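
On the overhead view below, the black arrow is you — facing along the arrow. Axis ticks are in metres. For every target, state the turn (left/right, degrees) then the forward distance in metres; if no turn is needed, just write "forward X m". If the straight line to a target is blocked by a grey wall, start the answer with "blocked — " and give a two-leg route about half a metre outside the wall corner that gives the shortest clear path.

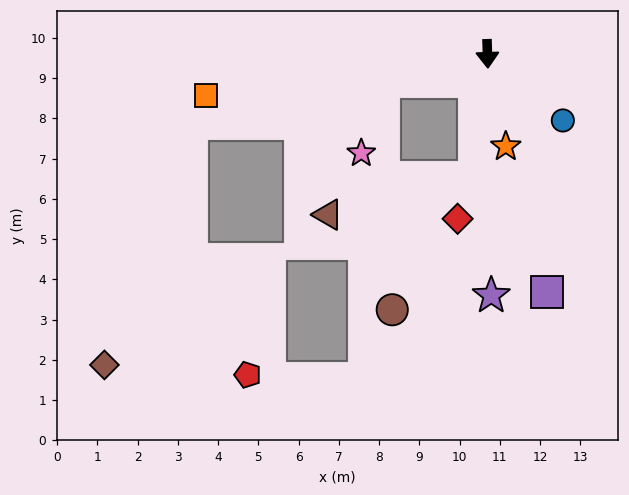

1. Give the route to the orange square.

turn right 83°, forward 7.1 m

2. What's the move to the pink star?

blocked — turn right 77°, forward 2.7 m, then turn left 58°, forward 1.9 m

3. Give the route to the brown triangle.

blocked — turn right 7°, forward 3.1 m, then turn right 71°, forward 3.8 m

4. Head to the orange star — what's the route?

turn left 9°, forward 2.3 m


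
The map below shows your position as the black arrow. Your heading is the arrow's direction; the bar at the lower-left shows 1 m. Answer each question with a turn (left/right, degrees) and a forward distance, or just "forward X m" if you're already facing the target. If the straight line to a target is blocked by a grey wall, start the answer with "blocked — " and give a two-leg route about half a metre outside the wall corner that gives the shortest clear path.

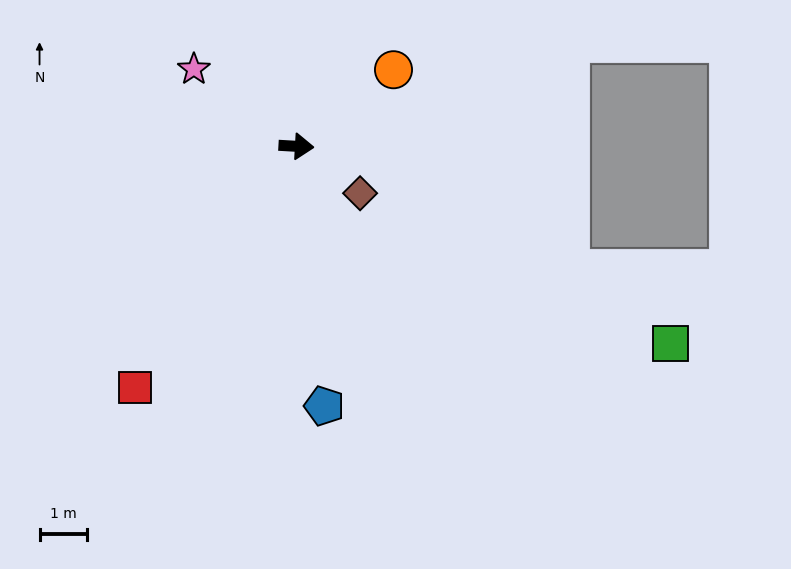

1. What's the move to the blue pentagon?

turn right 81°, forward 5.5 m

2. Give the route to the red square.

turn right 121°, forward 6.1 m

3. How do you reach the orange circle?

turn left 42°, forward 2.6 m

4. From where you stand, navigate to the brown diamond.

turn right 33°, forward 1.7 m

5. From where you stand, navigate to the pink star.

turn left 146°, forward 2.7 m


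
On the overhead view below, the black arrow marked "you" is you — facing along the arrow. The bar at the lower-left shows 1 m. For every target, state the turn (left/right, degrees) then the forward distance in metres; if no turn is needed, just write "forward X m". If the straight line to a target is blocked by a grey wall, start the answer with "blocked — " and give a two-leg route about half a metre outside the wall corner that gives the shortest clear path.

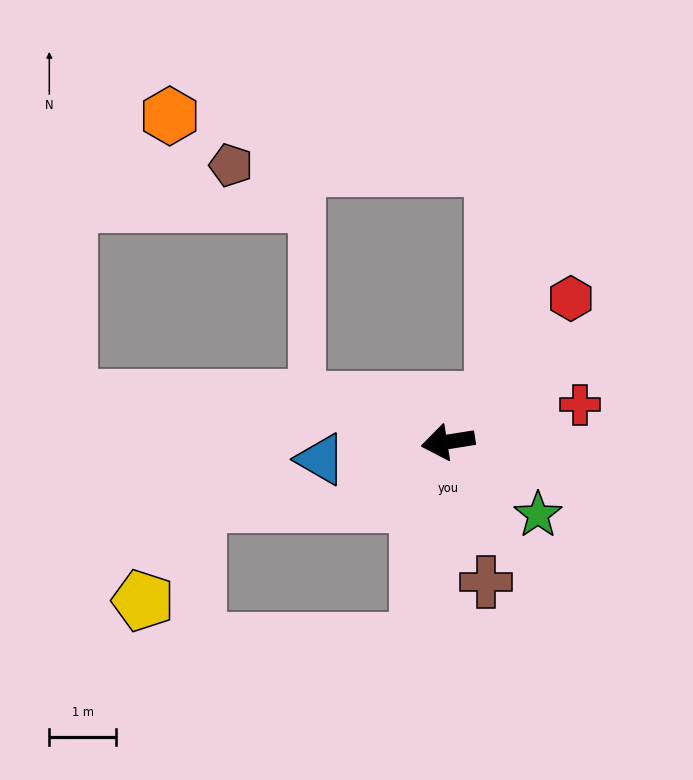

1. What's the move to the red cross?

turn right 173°, forward 2.1 m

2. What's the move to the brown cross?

turn left 96°, forward 2.2 m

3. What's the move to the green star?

turn left 132°, forward 1.7 m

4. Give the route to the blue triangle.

forward 1.9 m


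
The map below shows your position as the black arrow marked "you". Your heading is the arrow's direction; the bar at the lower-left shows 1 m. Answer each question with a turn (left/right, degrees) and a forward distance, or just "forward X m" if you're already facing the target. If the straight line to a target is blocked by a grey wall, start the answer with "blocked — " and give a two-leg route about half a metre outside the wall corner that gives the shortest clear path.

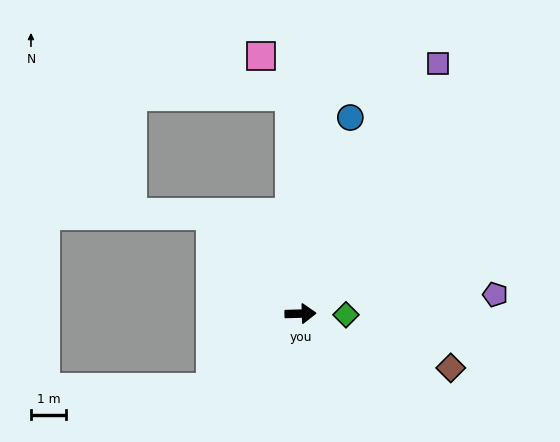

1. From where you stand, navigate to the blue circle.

turn left 74°, forward 5.7 m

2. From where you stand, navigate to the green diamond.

turn right 3°, forward 1.3 m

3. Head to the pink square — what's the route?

blocked — turn left 91°, forward 6.2 m, then turn left 33°, forward 1.4 m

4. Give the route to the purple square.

turn left 60°, forward 8.1 m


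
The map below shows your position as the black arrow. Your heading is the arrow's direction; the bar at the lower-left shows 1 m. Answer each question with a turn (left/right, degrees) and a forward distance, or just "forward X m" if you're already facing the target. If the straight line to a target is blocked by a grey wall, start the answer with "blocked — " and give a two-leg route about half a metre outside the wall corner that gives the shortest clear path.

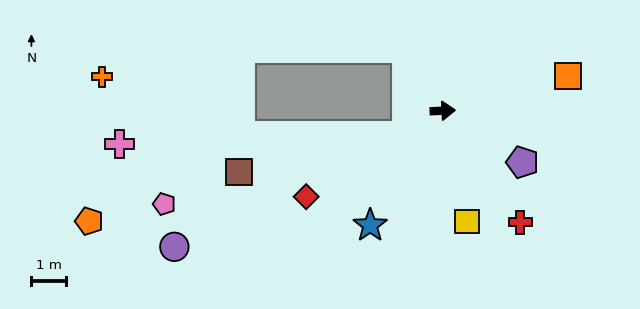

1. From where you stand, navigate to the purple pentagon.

turn right 35°, forward 2.8 m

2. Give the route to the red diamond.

turn right 150°, forward 4.7 m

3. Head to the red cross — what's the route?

turn right 58°, forward 3.9 m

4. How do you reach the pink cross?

blocked — turn right 149°, forward 1.3 m, then turn right 32°, forward 8.4 m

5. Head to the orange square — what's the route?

turn left 13°, forward 3.8 m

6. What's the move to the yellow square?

turn right 80°, forward 3.3 m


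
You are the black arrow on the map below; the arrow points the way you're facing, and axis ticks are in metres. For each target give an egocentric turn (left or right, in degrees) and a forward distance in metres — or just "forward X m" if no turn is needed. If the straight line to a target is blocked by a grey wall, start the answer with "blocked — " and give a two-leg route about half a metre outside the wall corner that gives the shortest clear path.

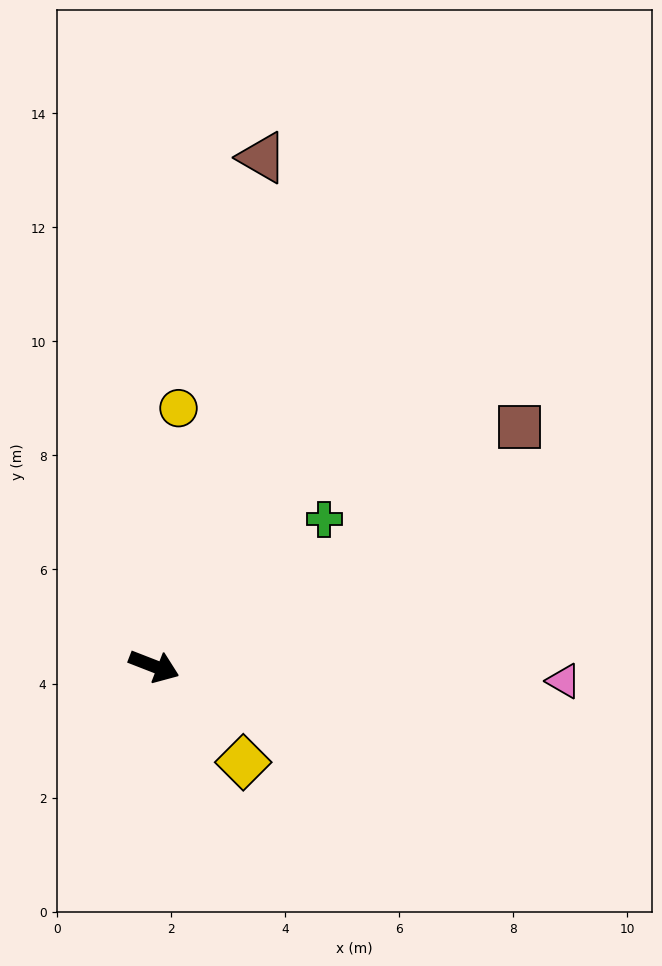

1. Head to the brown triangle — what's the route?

turn left 99°, forward 9.1 m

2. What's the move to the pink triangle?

turn left 19°, forward 7.2 m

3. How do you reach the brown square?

turn left 54°, forward 7.7 m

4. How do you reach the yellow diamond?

turn right 26°, forward 2.3 m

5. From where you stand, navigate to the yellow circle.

turn left 106°, forward 4.5 m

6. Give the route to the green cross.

turn left 62°, forward 3.9 m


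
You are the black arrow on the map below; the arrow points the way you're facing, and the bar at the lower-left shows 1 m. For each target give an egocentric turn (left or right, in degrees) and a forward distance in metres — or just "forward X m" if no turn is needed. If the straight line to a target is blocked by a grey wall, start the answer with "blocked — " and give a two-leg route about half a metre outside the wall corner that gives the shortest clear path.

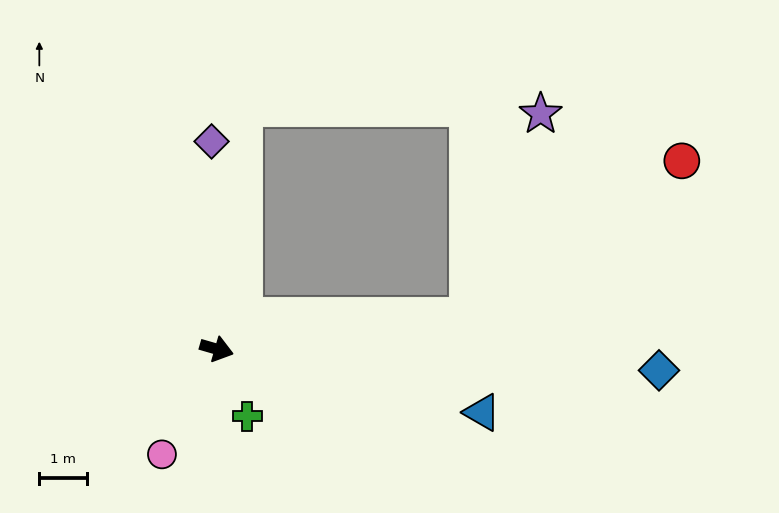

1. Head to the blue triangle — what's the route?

turn left 3°, forward 5.7 m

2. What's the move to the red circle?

blocked — turn left 23°, forward 5.3 m, then turn left 30°, forward 5.5 m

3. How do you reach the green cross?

turn right 49°, forward 1.6 m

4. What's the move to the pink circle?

turn right 101°, forward 2.5 m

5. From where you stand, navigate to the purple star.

blocked — turn left 23°, forward 5.3 m, then turn left 64°, forward 4.5 m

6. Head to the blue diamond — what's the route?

turn left 13°, forward 9.3 m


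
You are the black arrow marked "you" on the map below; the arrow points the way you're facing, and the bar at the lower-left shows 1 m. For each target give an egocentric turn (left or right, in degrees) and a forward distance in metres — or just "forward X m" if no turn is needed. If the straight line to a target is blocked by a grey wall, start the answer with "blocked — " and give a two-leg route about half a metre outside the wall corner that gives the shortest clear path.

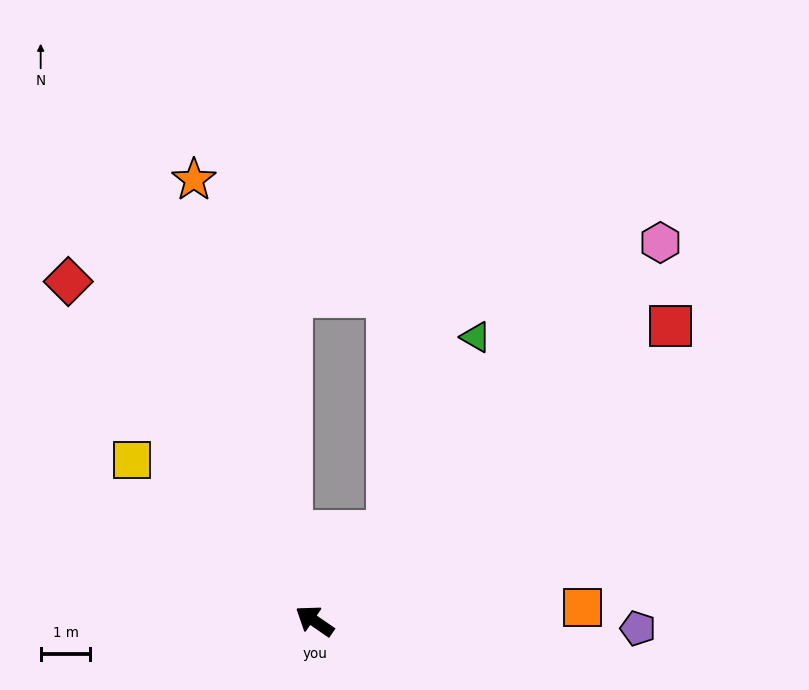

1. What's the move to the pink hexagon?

turn right 98°, forward 10.3 m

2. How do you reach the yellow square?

turn right 7°, forward 4.9 m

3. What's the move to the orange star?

turn right 40°, forward 9.2 m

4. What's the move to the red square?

turn right 106°, forward 9.3 m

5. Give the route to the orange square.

turn right 143°, forward 5.4 m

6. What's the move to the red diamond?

turn right 19°, forward 8.4 m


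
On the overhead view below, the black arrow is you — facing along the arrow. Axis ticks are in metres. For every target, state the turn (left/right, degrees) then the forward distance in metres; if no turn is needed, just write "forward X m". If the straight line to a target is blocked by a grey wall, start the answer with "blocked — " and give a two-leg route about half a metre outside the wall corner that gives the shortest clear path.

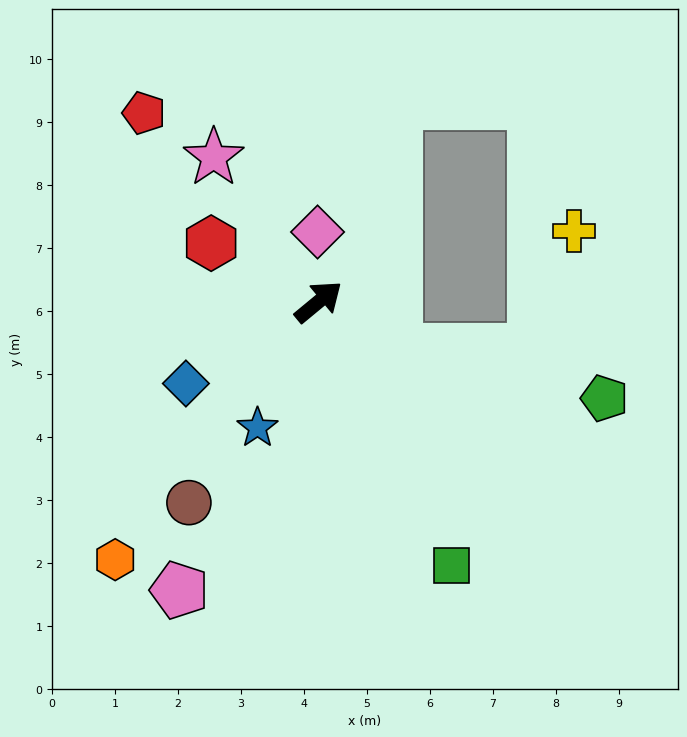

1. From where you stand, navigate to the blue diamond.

turn left 172°, forward 2.5 m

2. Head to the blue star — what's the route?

turn right 155°, forward 2.2 m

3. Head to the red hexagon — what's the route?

turn left 112°, forward 1.9 m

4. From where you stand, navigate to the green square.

turn right 103°, forward 4.7 m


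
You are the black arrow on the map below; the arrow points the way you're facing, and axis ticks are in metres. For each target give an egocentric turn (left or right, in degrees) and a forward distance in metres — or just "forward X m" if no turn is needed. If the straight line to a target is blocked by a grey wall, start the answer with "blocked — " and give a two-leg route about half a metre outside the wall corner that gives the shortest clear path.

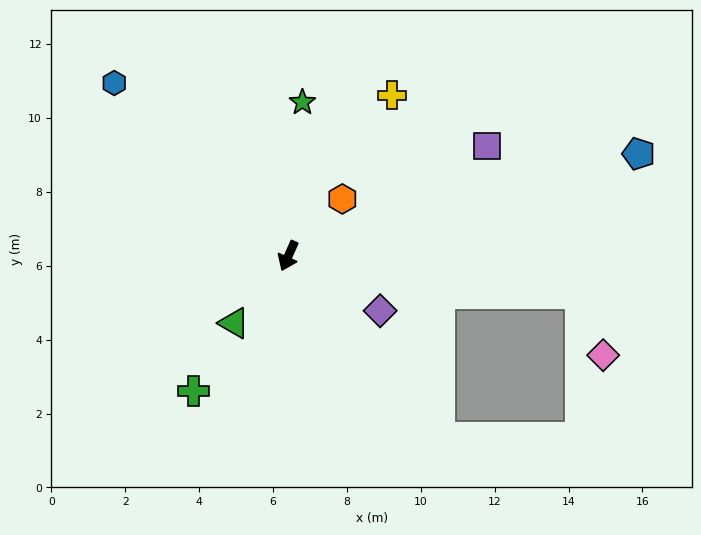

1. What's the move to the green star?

turn right 161°, forward 4.2 m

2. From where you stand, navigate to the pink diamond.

blocked — turn left 107°, forward 8.0 m, then turn right 63°, forward 1.8 m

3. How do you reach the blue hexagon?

turn right 111°, forward 6.6 m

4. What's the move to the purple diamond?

turn left 83°, forward 2.9 m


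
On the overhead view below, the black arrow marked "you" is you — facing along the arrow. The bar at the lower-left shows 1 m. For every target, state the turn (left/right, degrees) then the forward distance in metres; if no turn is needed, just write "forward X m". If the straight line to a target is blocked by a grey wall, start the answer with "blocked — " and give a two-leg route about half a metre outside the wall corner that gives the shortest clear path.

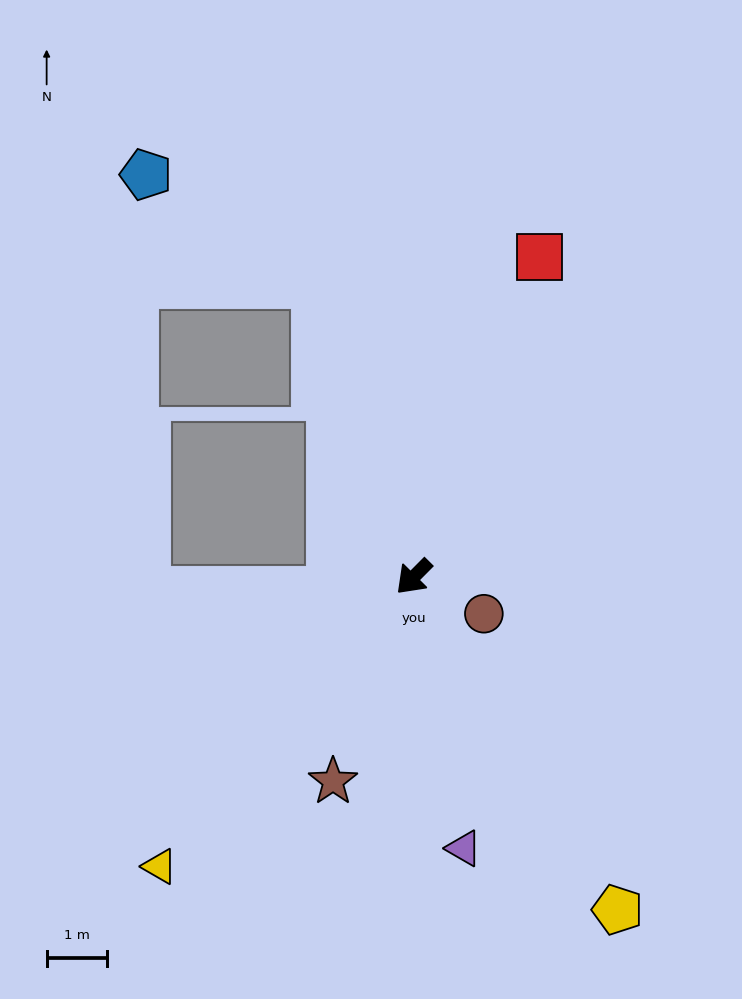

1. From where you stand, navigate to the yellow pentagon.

turn left 76°, forward 6.5 m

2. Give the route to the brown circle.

turn left 107°, forward 1.3 m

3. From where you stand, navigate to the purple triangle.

turn left 55°, forward 4.6 m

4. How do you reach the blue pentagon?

blocked — turn right 117°, forward 5.2 m, then turn left 39°, forward 3.4 m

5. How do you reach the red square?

turn right 157°, forward 5.7 m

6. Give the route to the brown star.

turn left 23°, forward 3.7 m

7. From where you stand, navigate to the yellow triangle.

turn left 4°, forward 6.4 m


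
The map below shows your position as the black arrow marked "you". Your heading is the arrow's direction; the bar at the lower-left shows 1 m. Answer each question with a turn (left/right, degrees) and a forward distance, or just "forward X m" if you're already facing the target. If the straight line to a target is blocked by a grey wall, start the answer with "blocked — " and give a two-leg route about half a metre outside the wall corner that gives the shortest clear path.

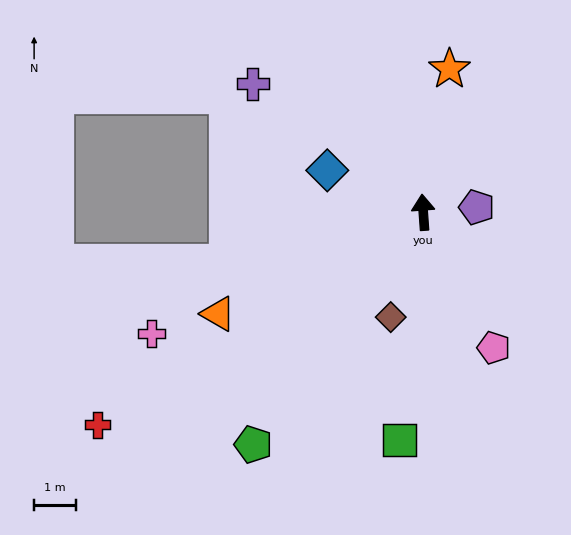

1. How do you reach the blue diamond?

turn left 62°, forward 2.5 m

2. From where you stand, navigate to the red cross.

turn left 119°, forward 9.3 m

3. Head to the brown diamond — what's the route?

turn left 159°, forward 2.6 m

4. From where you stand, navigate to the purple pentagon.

turn right 89°, forward 1.3 m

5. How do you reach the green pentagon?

turn left 140°, forward 6.9 m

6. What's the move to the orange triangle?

turn left 112°, forward 5.5 m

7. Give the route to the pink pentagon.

turn right 157°, forward 3.6 m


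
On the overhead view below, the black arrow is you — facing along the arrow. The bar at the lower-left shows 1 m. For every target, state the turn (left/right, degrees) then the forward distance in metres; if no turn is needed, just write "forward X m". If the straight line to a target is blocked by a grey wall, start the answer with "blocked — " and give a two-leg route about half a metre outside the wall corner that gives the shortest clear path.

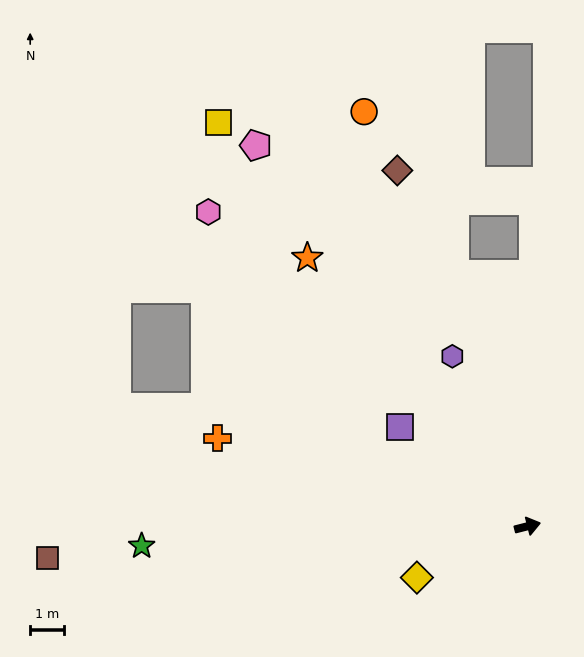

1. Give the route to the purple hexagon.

turn left 100°, forward 5.6 m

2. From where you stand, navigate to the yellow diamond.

turn right 169°, forward 3.6 m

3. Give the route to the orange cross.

turn left 150°, forward 9.6 m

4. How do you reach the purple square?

turn left 128°, forward 4.8 m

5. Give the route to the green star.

turn left 169°, forward 11.6 m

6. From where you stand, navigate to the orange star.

turn left 115°, forward 10.4 m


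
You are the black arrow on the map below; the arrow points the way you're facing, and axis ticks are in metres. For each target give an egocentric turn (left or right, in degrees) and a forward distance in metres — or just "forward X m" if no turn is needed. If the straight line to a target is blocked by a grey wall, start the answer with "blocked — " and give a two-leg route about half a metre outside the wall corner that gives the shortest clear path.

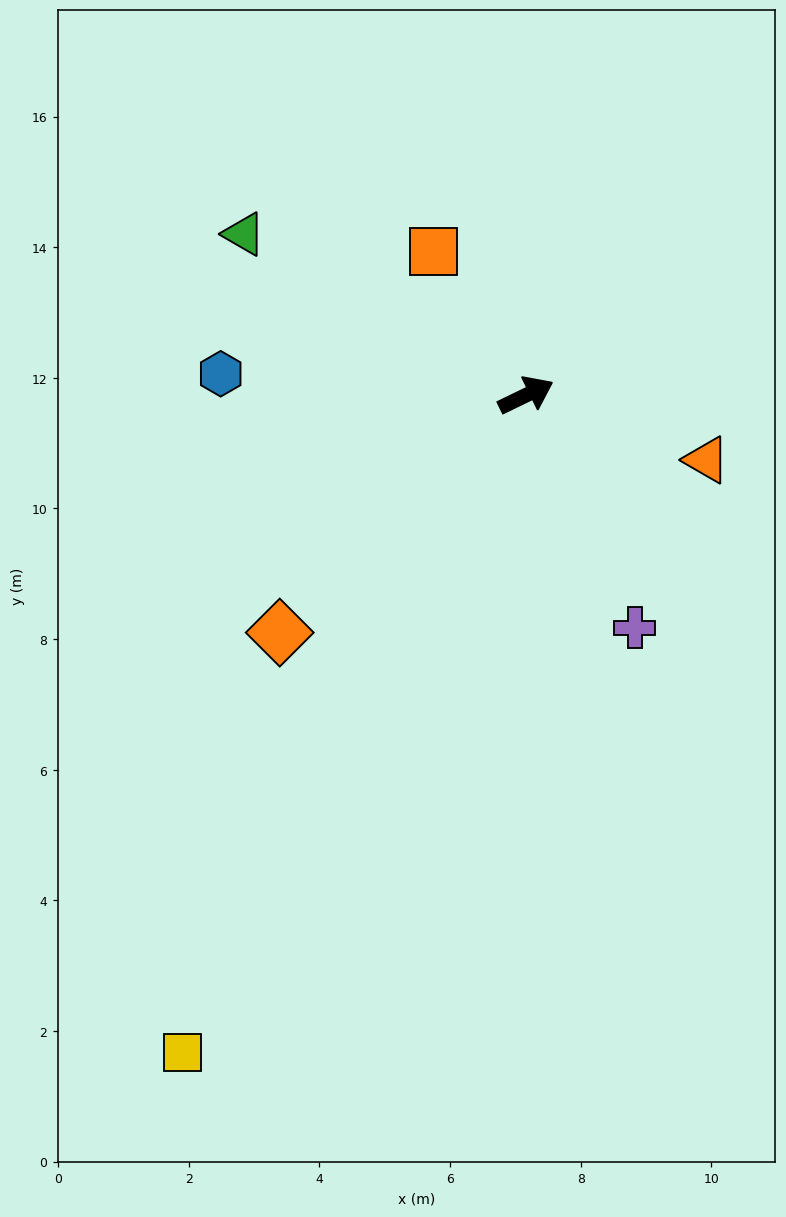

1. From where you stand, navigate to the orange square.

turn left 97°, forward 2.6 m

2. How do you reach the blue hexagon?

turn left 150°, forward 4.7 m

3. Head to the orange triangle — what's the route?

turn right 46°, forward 2.9 m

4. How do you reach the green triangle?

turn left 124°, forward 5.0 m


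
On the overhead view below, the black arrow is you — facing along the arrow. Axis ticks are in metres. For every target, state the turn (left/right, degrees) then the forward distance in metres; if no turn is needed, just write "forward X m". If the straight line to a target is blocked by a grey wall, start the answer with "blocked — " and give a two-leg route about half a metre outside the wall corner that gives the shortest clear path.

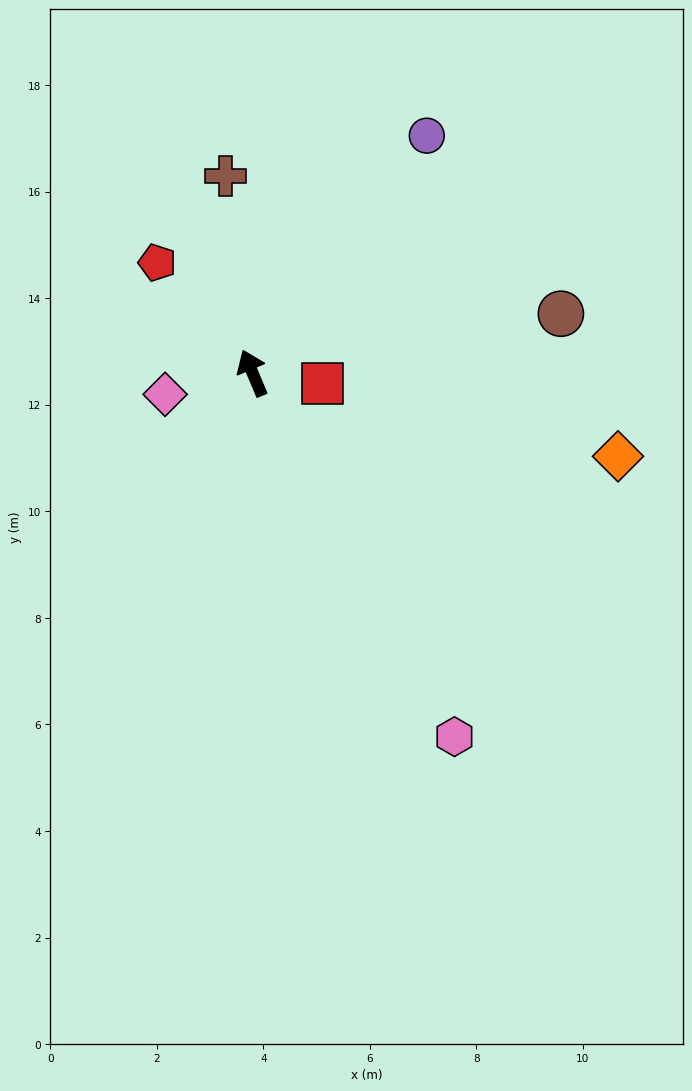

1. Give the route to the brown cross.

turn right 15°, forward 3.7 m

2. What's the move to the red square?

turn right 121°, forward 1.3 m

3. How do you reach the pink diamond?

turn left 81°, forward 1.7 m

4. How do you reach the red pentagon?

turn left 18°, forward 2.7 m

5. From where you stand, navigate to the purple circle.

turn right 59°, forward 5.5 m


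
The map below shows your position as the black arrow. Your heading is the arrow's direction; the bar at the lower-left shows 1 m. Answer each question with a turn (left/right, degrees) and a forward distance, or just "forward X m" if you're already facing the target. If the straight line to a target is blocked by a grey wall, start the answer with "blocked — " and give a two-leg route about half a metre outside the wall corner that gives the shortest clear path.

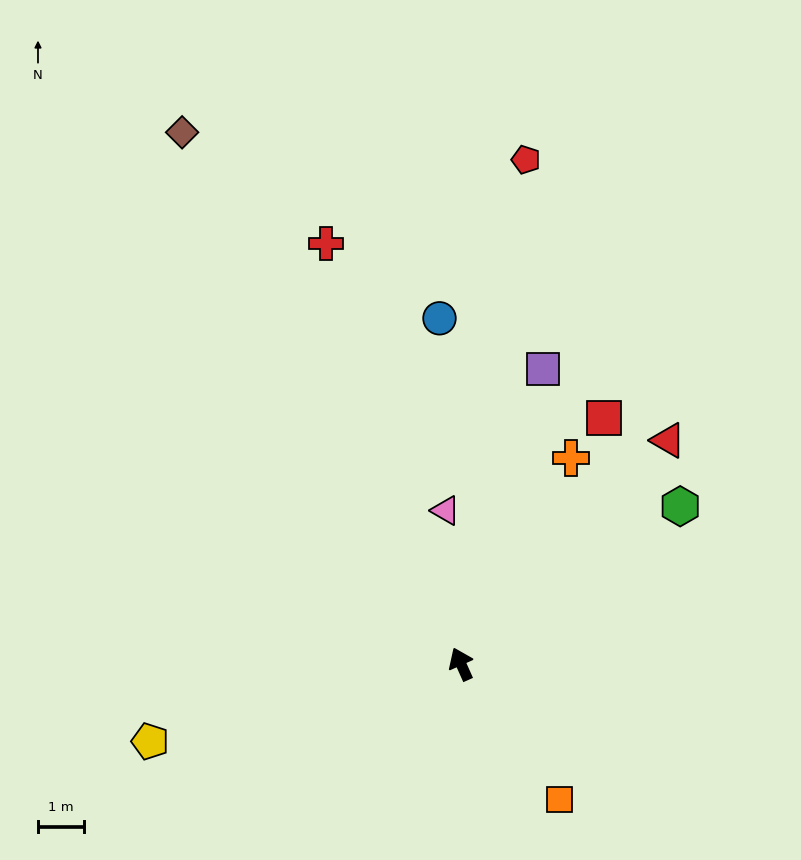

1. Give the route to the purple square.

turn right 40°, forward 6.7 m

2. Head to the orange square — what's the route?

turn right 168°, forward 3.7 m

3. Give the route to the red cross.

turn right 6°, forward 9.7 m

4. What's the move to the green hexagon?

turn right 78°, forward 5.9 m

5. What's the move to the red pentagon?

turn right 31°, forward 11.1 m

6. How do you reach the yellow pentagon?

turn left 80°, forward 7.0 m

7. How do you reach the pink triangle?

turn right 18°, forward 3.4 m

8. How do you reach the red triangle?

turn right 67°, forward 6.7 m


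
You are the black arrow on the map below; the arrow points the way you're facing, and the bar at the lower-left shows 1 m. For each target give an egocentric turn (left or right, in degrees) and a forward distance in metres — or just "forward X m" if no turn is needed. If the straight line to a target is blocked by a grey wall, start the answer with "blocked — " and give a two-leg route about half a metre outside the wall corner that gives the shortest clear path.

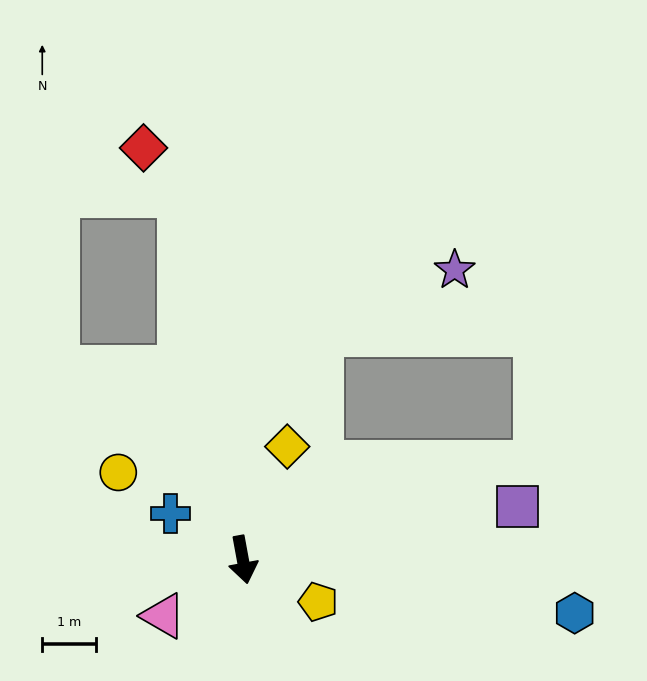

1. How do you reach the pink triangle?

turn right 65°, forward 1.8 m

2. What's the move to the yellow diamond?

turn left 148°, forward 2.3 m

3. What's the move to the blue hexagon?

turn left 70°, forward 6.3 m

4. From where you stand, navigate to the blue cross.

turn right 133°, forward 1.6 m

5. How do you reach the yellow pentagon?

turn left 50°, forward 1.6 m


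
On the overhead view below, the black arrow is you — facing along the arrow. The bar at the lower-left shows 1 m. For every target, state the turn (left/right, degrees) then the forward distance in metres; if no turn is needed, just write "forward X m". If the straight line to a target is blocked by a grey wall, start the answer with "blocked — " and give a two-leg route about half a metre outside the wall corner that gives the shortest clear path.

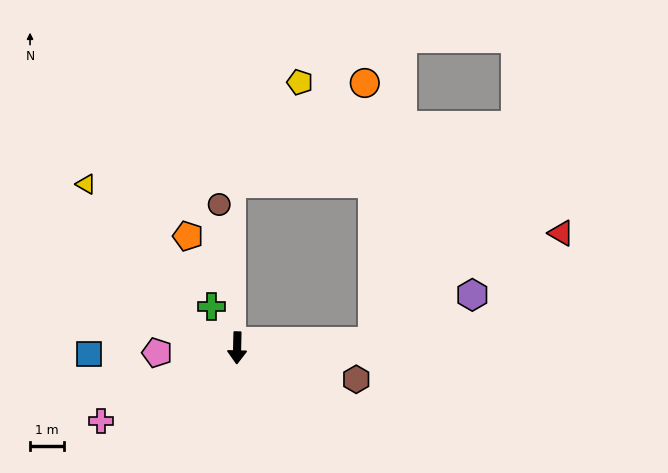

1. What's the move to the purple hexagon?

blocked — turn left 94°, forward 4.0 m, then turn left 22°, forward 3.3 m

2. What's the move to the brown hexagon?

turn left 77°, forward 3.7 m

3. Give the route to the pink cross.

turn right 60°, forward 4.6 m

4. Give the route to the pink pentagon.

turn right 85°, forward 2.4 m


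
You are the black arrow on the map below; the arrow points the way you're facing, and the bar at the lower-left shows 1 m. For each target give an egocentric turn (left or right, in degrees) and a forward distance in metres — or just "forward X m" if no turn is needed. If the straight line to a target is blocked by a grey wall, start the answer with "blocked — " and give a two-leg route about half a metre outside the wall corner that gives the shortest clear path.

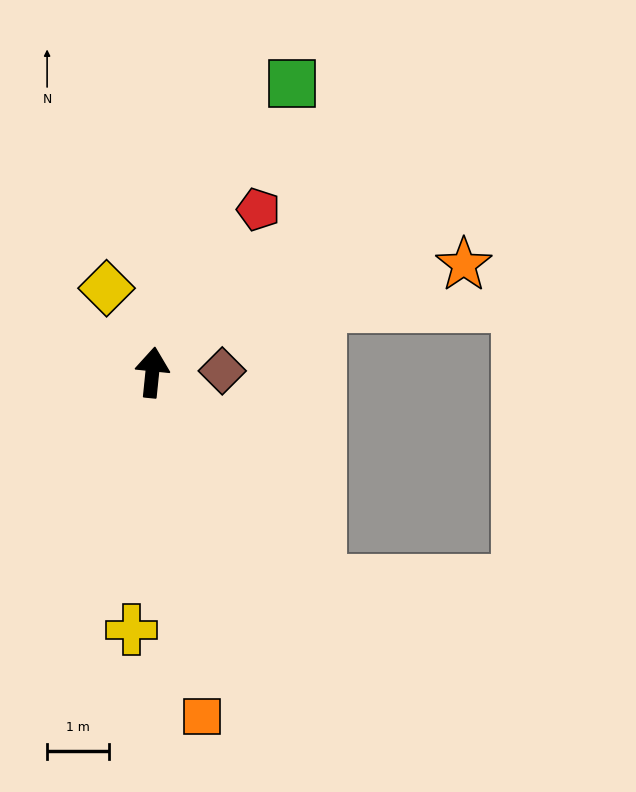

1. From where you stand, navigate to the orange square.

turn right 166°, forward 5.6 m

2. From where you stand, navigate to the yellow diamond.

turn left 34°, forward 1.5 m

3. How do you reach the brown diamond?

turn right 83°, forward 1.1 m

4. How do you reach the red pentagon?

turn right 27°, forward 3.1 m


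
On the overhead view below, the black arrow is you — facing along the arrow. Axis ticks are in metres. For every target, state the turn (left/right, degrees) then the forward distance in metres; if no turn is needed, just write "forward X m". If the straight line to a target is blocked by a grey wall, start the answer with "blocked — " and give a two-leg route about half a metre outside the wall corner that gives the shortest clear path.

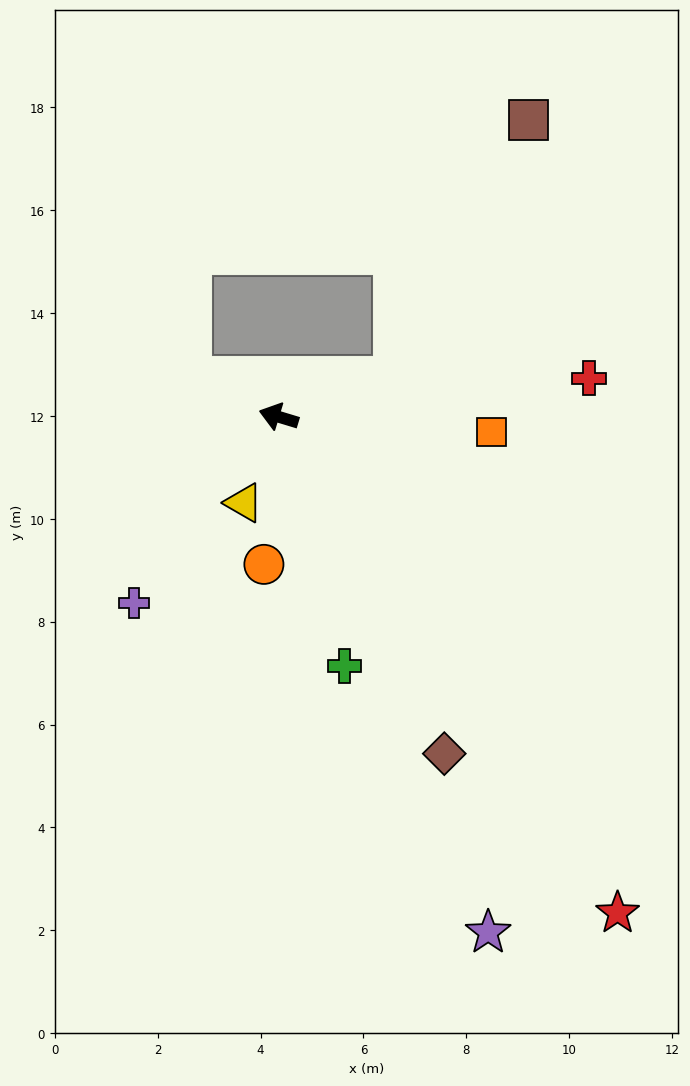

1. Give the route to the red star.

turn left 141°, forward 11.7 m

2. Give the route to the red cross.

turn right 156°, forward 6.1 m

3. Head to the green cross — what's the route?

turn left 122°, forward 5.0 m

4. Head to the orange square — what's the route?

turn right 167°, forward 4.1 m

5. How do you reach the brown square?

blocked — turn right 145°, forward 2.4 m, then turn left 45°, forward 5.6 m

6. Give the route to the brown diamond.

turn left 133°, forward 7.3 m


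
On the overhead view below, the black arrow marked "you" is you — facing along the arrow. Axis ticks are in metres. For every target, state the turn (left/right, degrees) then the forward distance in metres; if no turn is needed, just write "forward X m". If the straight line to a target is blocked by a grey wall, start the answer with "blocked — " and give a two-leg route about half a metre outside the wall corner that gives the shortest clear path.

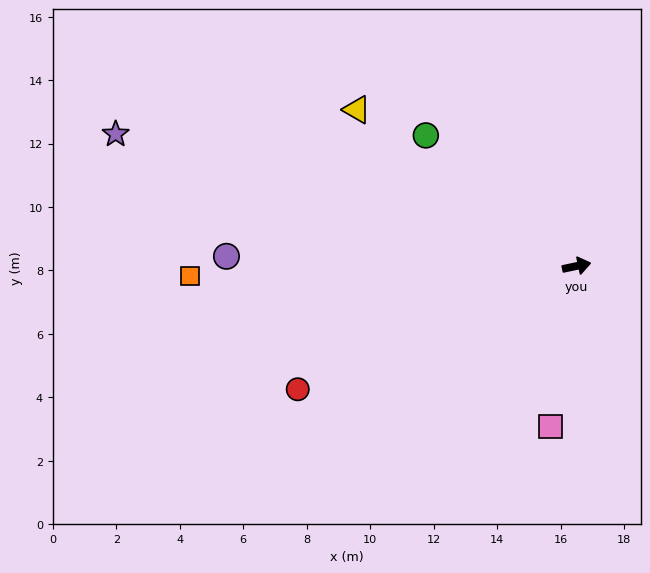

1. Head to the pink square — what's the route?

turn right 111°, forward 5.1 m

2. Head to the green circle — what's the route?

turn left 127°, forward 6.3 m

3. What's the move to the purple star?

turn left 152°, forward 15.1 m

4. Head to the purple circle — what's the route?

turn left 167°, forward 11.0 m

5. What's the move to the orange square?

turn left 170°, forward 12.2 m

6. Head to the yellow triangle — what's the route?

turn left 133°, forward 8.5 m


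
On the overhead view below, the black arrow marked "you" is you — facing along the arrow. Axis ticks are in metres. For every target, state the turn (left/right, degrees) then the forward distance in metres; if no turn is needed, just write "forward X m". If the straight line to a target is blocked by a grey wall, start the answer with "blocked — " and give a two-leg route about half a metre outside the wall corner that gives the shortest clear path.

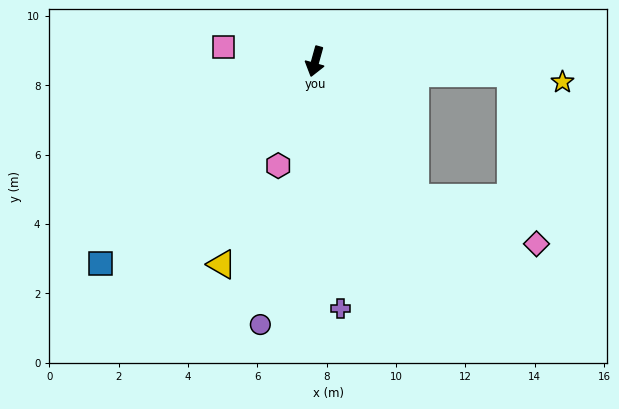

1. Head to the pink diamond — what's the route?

blocked — turn left 51°, forward 4.9 m, then turn left 34°, forward 3.8 m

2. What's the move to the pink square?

turn right 83°, forward 2.7 m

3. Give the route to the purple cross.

turn left 21°, forward 7.2 m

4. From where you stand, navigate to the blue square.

turn right 31°, forward 8.5 m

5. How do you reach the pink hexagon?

turn right 4°, forward 3.2 m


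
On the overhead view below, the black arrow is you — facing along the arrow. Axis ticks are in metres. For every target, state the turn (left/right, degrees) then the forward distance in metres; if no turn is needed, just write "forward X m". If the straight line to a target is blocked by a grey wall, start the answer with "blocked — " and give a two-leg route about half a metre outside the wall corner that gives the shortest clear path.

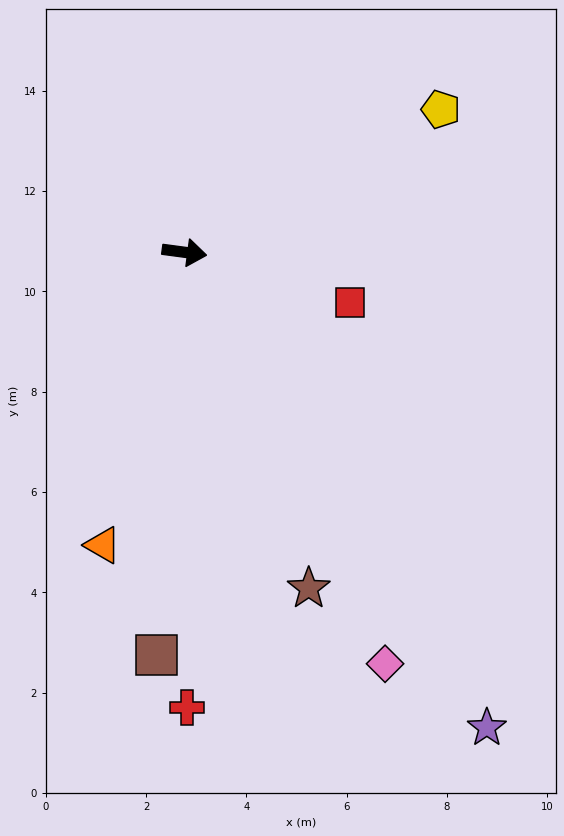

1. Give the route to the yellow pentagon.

turn left 37°, forward 5.9 m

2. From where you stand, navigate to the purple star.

turn right 50°, forward 11.2 m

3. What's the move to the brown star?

turn right 62°, forward 7.1 m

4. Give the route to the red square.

turn right 9°, forward 3.4 m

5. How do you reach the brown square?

turn right 86°, forward 8.0 m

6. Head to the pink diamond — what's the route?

turn right 56°, forward 9.1 m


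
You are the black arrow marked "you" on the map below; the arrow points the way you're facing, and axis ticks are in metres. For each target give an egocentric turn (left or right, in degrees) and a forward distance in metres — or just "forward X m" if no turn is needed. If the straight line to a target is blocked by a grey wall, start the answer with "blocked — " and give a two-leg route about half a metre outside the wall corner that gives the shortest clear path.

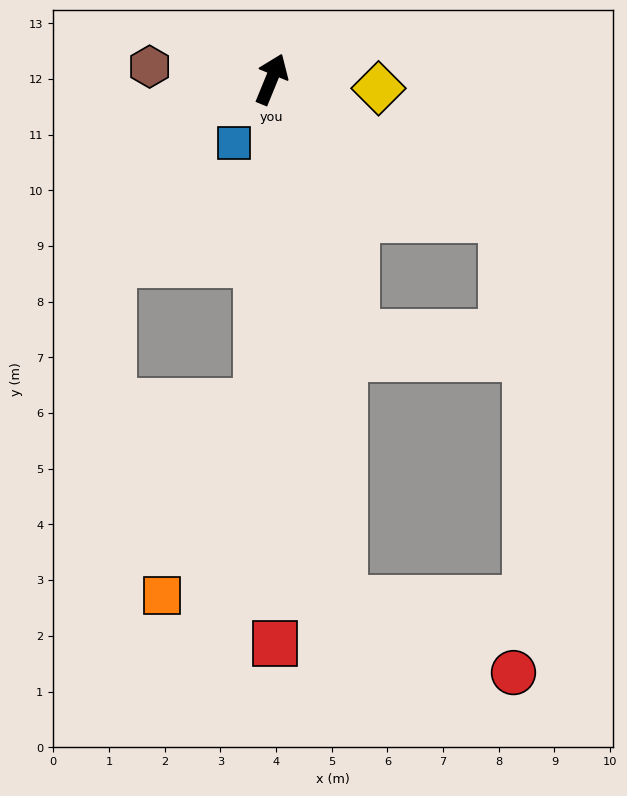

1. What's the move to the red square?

turn right 157°, forward 10.1 m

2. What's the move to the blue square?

turn left 172°, forward 1.3 m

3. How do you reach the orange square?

blocked — turn right 160°, forward 5.8 m, then turn right 24°, forward 3.9 m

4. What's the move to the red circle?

blocked — turn right 150°, forward 9.4 m, then turn left 59°, forward 3.3 m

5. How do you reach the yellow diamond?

turn right 73°, forward 1.9 m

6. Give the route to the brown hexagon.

turn left 106°, forward 2.2 m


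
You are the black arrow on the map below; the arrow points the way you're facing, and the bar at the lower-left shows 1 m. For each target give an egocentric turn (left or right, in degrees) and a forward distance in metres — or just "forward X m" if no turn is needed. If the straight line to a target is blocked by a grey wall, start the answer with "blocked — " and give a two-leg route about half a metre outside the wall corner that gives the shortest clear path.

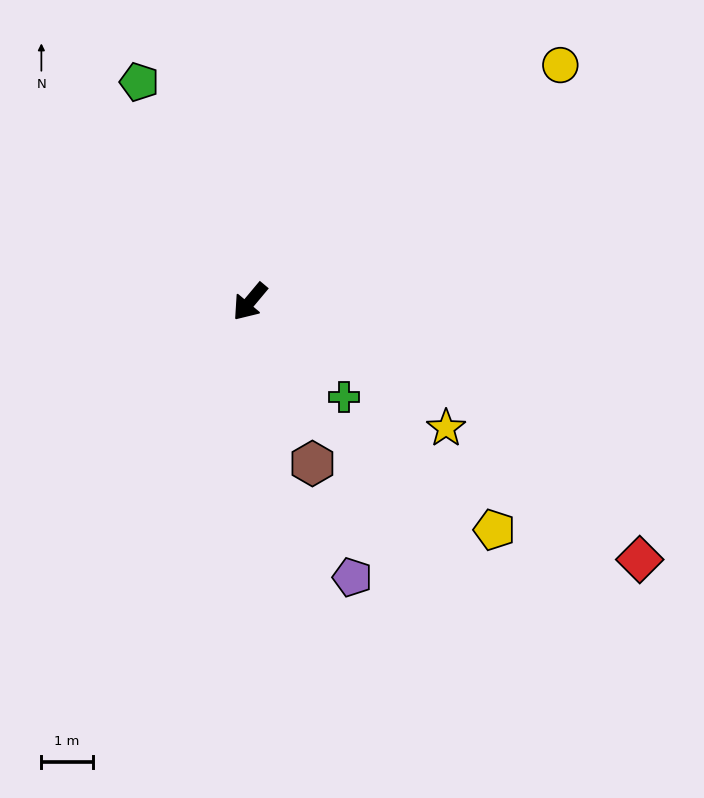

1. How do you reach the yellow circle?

turn left 167°, forward 7.6 m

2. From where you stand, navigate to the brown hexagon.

turn left 61°, forward 3.4 m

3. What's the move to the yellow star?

turn left 97°, forward 4.5 m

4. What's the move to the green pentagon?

turn right 113°, forward 4.8 m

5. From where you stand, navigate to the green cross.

turn left 85°, forward 2.6 m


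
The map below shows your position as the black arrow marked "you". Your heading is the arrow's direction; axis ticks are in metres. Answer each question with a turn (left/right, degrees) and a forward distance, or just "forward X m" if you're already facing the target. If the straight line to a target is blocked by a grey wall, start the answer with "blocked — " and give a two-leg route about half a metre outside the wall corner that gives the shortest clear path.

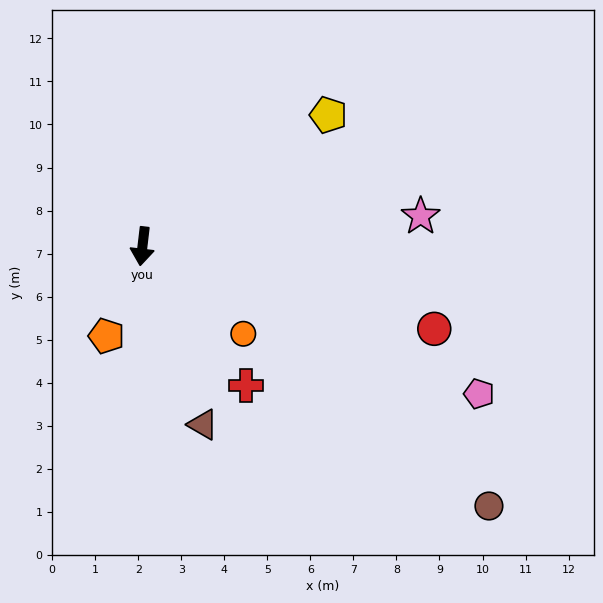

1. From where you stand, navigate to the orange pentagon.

turn right 15°, forward 2.2 m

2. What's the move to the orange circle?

turn left 56°, forward 3.1 m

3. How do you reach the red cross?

turn left 43°, forward 4.0 m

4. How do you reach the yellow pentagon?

turn left 132°, forward 5.3 m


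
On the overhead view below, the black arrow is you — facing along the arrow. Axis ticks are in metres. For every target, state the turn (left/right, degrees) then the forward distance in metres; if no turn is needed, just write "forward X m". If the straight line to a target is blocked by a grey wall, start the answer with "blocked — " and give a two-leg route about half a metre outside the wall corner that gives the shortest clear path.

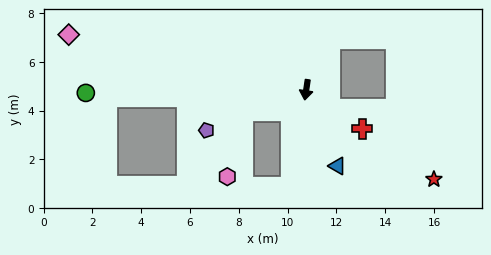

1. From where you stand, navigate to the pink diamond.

turn right 95°, forward 10.0 m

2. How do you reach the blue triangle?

turn left 31°, forward 3.4 m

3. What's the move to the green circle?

turn right 81°, forward 9.0 m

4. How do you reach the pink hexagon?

blocked — turn right 63°, forward 2.7 m, then turn left 58°, forward 2.8 m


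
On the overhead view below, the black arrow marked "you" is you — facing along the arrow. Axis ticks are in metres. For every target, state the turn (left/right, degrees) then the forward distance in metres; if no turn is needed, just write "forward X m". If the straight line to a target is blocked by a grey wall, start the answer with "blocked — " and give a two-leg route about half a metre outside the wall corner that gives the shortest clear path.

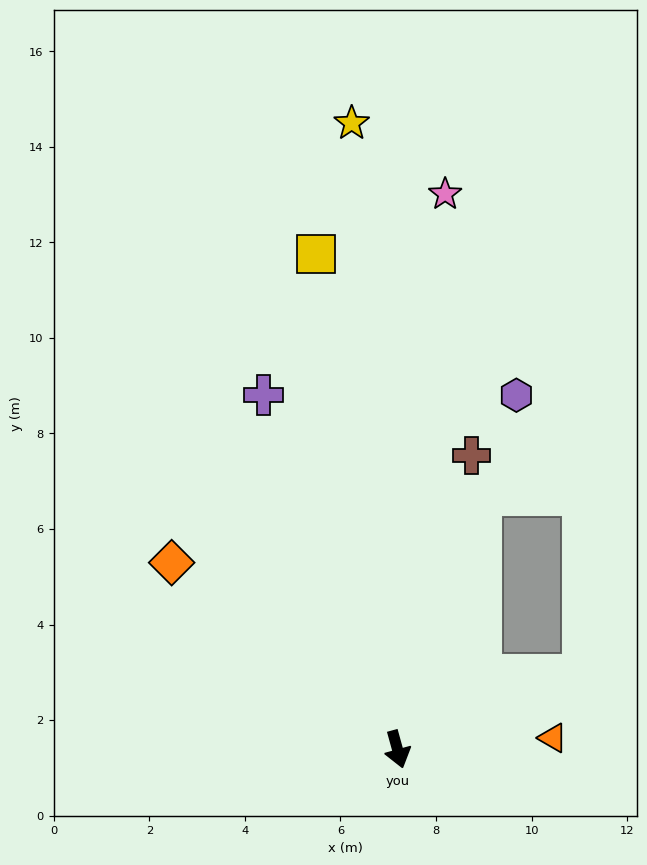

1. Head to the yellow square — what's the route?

turn left 174°, forward 10.5 m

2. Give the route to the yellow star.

turn left 169°, forward 13.1 m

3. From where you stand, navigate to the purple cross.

turn right 175°, forward 7.9 m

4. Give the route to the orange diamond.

turn right 145°, forward 6.1 m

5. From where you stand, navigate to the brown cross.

turn left 150°, forward 6.3 m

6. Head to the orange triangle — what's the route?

turn left 79°, forward 3.3 m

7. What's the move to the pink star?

turn left 160°, forward 11.7 m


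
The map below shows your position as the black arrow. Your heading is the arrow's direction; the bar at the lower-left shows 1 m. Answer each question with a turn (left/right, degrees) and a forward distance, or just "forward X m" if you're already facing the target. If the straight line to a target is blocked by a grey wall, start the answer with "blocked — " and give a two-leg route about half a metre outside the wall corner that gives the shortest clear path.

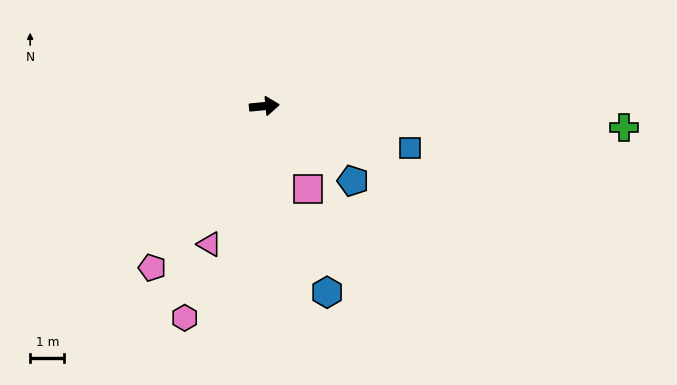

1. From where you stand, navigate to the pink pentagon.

turn right 130°, forward 5.8 m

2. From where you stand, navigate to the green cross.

turn right 9°, forward 10.6 m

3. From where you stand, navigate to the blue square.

turn right 21°, forward 4.4 m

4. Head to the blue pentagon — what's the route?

turn right 45°, forward 3.4 m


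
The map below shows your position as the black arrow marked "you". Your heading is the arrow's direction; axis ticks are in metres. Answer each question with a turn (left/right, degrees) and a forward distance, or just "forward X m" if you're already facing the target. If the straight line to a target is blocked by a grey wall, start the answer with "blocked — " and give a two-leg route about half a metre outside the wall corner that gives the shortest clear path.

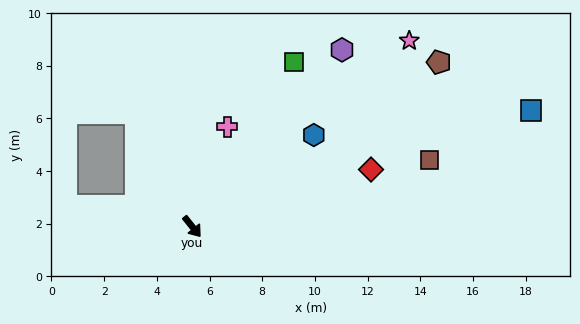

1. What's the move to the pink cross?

turn left 122°, forward 4.0 m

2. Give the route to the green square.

turn left 110°, forward 7.4 m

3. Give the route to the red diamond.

turn left 69°, forward 7.1 m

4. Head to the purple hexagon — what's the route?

turn left 101°, forward 8.8 m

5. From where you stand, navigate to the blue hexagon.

turn left 88°, forward 5.8 m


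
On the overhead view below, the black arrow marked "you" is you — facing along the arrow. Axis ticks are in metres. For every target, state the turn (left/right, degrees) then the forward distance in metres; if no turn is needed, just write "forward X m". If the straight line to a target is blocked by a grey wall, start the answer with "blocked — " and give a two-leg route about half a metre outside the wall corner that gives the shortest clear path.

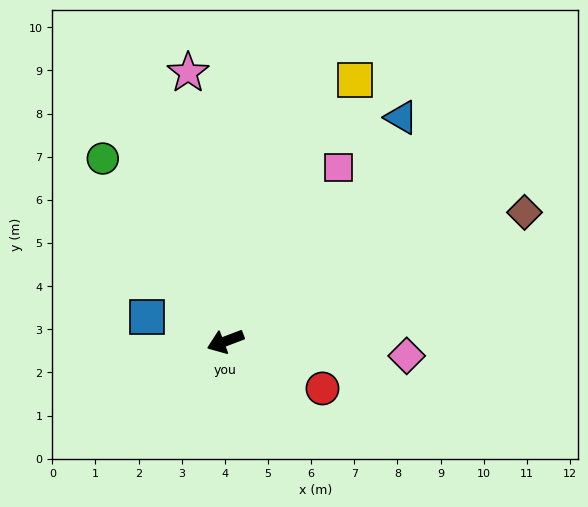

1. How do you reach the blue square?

turn right 38°, forward 1.9 m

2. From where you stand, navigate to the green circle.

turn right 77°, forward 5.1 m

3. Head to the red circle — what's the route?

turn left 133°, forward 2.5 m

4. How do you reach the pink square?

turn right 144°, forward 4.8 m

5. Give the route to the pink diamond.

turn left 155°, forward 4.2 m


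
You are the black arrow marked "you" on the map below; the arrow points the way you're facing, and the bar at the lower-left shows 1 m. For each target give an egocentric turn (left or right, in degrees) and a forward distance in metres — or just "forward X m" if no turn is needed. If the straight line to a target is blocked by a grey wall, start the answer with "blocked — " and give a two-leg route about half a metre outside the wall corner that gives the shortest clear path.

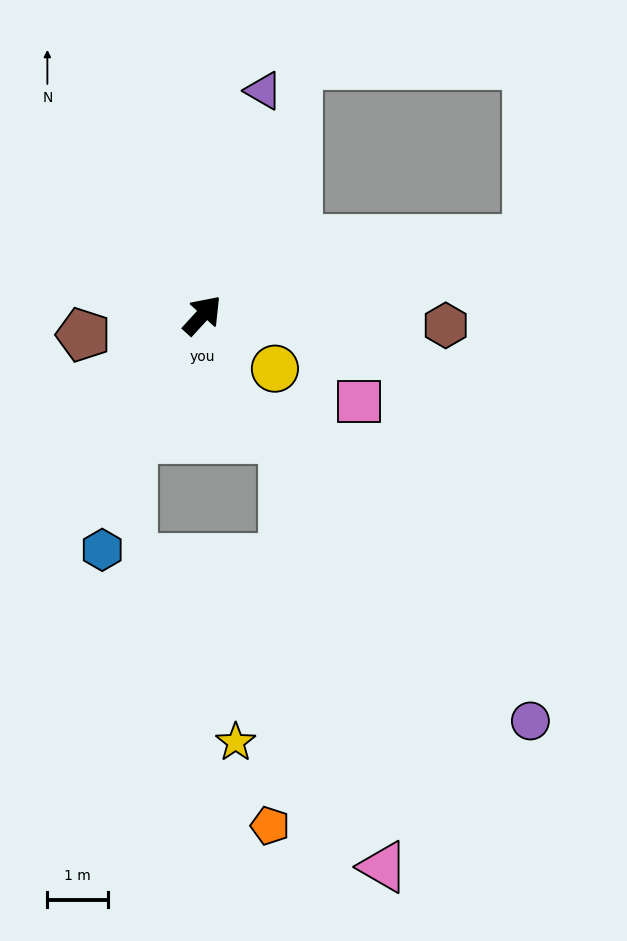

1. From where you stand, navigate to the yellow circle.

turn right 84°, forward 1.5 m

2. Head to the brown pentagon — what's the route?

turn left 142°, forward 2.0 m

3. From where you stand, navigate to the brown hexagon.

turn right 50°, forward 4.0 m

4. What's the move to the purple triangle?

turn left 27°, forward 3.8 m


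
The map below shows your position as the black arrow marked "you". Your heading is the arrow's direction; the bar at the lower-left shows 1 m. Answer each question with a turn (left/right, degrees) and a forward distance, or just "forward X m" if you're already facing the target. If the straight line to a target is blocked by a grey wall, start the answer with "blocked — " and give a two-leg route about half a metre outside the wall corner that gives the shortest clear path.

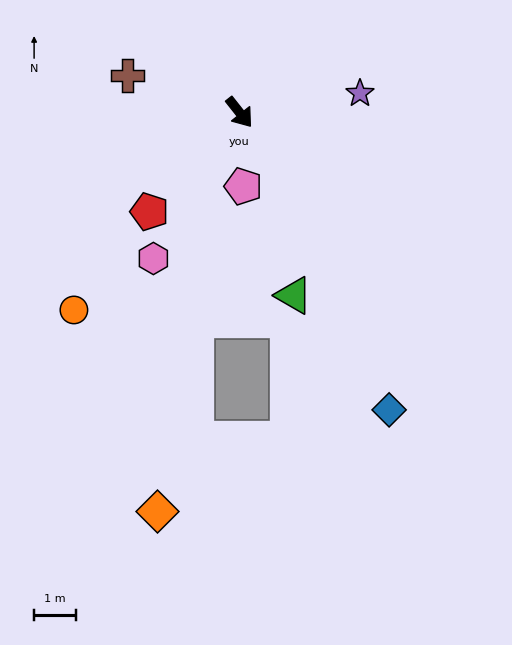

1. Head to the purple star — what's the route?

turn left 61°, forward 2.9 m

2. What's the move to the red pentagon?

turn right 81°, forward 3.2 m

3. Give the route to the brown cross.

turn right 147°, forward 2.8 m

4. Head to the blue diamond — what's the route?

turn right 12°, forward 7.9 m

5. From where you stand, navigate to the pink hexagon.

turn right 69°, forward 4.0 m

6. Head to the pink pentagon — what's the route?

turn right 35°, forward 1.8 m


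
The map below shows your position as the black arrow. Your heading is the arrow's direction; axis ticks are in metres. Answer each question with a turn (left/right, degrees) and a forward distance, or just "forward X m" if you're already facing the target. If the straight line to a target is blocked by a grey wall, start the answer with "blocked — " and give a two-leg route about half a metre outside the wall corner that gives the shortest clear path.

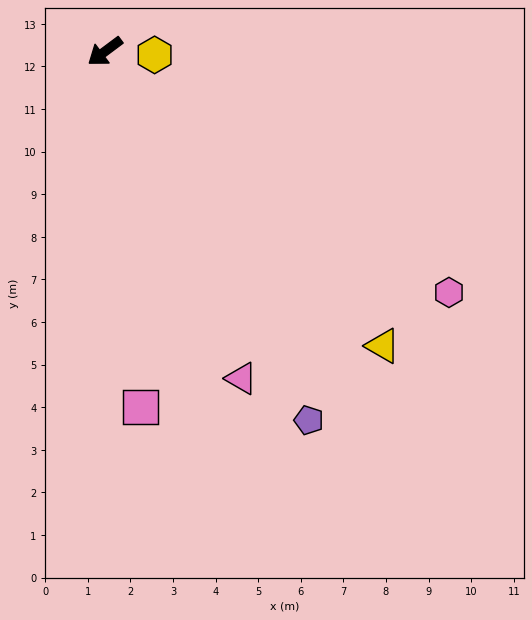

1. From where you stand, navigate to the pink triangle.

turn left 76°, forward 8.3 m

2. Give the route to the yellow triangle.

turn left 97°, forward 9.5 m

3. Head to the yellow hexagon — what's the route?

turn left 139°, forward 1.2 m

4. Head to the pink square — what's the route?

turn left 59°, forward 8.4 m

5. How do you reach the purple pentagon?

turn left 82°, forward 9.9 m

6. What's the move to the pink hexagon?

turn left 108°, forward 9.9 m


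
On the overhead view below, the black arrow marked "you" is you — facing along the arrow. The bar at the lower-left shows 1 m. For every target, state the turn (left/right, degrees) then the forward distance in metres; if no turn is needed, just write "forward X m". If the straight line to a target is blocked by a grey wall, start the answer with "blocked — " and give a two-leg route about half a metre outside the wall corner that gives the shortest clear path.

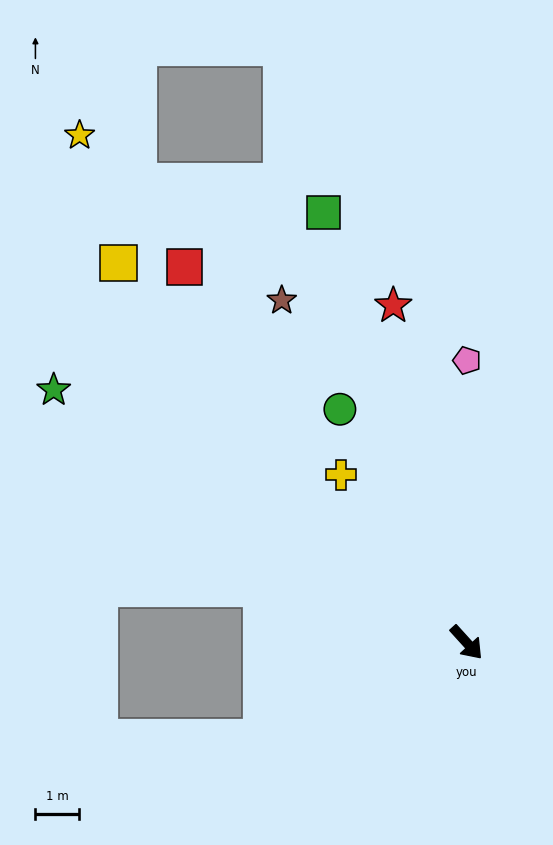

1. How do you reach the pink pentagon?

turn left 138°, forward 6.5 m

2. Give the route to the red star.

turn left 150°, forward 7.9 m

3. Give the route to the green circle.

turn left 166°, forward 6.1 m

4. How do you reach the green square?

turn left 156°, forward 10.4 m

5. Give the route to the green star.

turn right 164°, forward 11.2 m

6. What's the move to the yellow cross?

turn left 175°, forward 4.8 m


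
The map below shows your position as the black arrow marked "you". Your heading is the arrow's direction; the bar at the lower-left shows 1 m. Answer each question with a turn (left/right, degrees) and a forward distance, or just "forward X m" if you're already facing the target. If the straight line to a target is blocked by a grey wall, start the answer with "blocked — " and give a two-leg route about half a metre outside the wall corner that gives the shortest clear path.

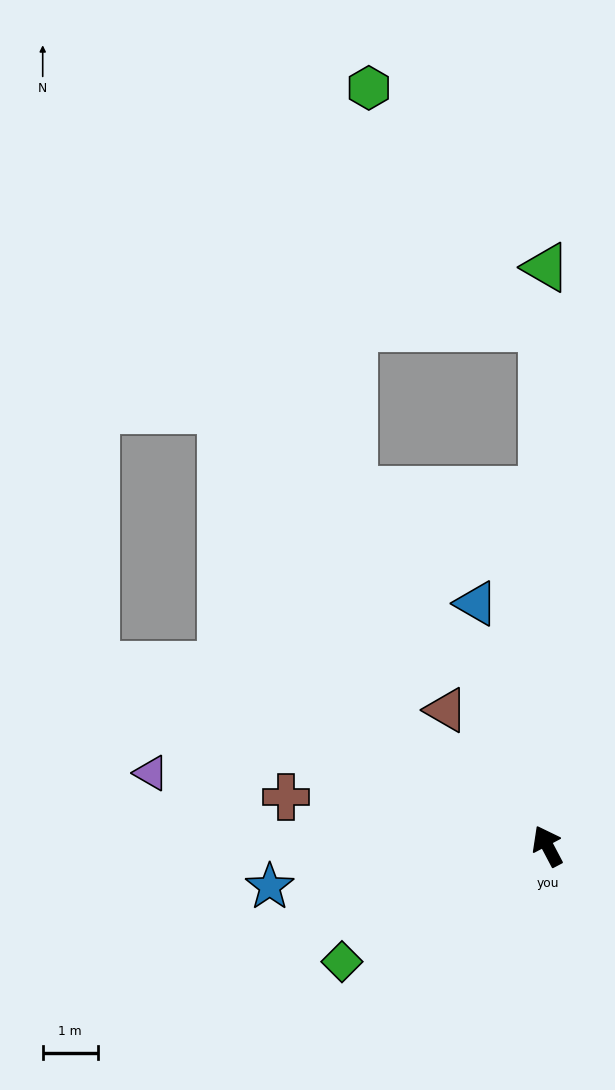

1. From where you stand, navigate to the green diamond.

turn left 92°, forward 4.3 m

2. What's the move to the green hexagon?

blocked — turn right 27°, forward 9.4 m, then turn left 35°, forward 5.4 m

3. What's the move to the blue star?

turn left 71°, forward 5.1 m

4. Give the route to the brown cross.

turn left 52°, forward 4.8 m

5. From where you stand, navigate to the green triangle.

turn right 28°, forward 10.5 m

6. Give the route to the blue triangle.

turn right 11°, forward 4.6 m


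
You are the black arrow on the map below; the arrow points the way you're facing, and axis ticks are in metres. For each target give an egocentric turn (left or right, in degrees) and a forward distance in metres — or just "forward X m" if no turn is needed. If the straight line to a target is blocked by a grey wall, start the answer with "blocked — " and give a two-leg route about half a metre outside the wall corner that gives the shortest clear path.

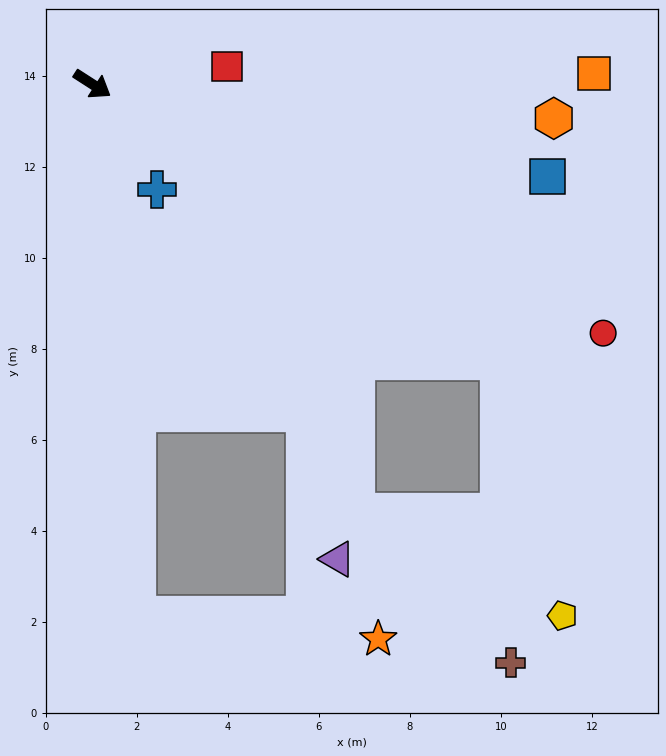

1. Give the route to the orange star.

blocked — turn right 53°, forward 11.7 m, then turn left 80°, forward 5.3 m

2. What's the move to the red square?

turn left 40°, forward 3.0 m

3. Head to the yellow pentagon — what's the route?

blocked — forward 10.8 m, then turn right 43°, forward 5.8 m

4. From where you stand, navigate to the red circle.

turn left 7°, forward 12.5 m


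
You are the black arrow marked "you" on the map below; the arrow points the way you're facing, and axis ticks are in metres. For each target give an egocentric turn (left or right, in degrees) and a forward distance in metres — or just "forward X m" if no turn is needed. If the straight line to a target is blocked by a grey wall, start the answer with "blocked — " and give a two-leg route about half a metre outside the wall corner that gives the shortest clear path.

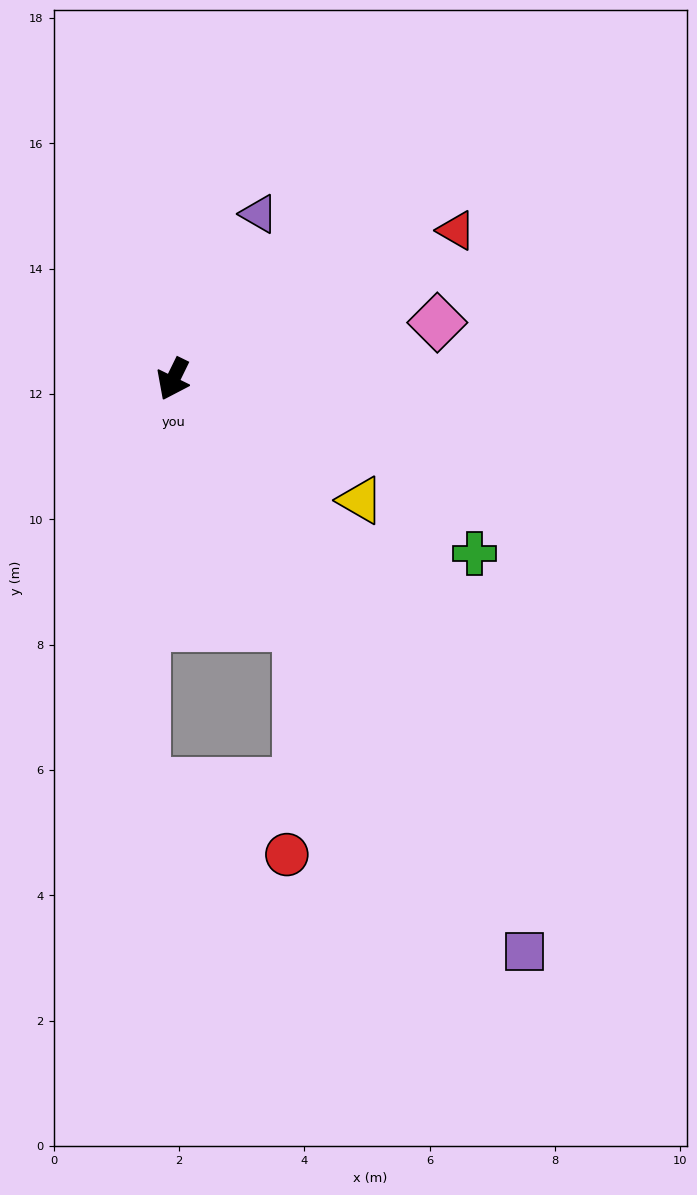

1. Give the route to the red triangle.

turn left 144°, forward 5.1 m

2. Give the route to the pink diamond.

turn left 128°, forward 4.3 m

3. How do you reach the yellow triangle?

turn left 83°, forward 3.6 m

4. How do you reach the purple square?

turn left 58°, forward 10.7 m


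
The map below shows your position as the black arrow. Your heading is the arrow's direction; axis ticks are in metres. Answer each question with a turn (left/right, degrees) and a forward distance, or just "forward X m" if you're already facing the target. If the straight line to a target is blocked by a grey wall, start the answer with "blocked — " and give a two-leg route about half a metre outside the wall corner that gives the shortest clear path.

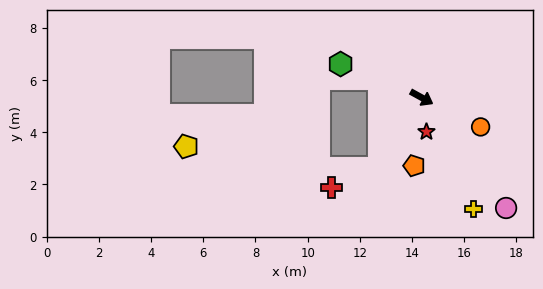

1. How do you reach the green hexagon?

turn right 174°, forward 3.4 m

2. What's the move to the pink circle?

turn right 24°, forward 5.3 m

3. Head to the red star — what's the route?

turn right 53°, forward 1.3 m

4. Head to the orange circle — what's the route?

turn left 2°, forward 2.5 m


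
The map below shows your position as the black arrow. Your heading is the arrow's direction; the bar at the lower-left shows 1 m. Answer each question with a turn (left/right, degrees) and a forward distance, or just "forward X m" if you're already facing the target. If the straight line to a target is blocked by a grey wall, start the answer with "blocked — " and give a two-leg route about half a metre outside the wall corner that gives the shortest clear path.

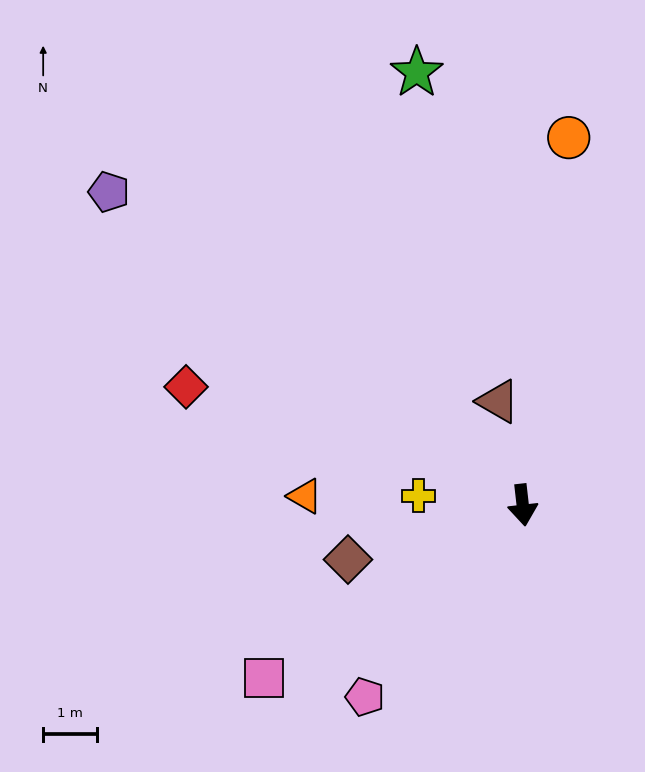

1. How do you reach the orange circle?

turn left 166°, forward 6.8 m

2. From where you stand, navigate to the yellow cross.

turn right 102°, forward 1.9 m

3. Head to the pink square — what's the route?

turn right 63°, forward 5.7 m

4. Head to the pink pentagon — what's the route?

turn right 46°, forward 4.6 m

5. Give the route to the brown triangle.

turn right 173°, forward 2.0 m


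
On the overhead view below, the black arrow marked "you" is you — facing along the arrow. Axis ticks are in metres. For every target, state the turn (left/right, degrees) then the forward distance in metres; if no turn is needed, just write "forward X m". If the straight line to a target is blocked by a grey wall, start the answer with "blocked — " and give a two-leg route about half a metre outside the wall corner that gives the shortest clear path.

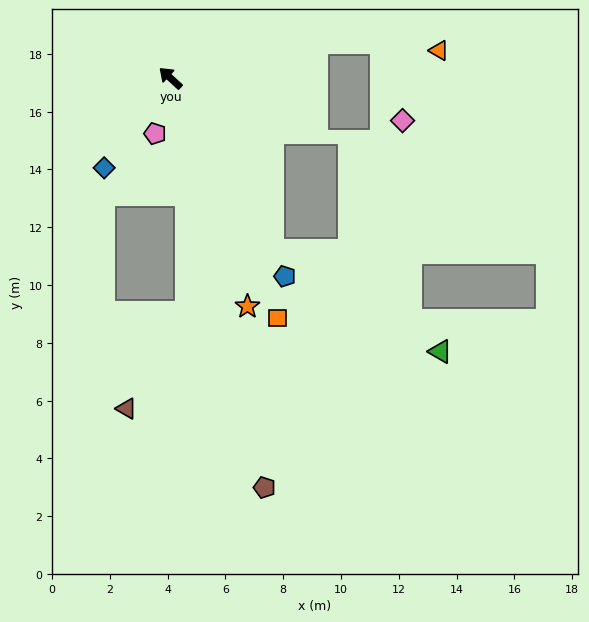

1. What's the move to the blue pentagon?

turn left 163°, forward 7.9 m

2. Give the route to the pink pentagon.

turn left 117°, forward 2.0 m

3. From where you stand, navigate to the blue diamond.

turn left 96°, forward 3.9 m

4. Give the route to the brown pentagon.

turn left 146°, forward 14.5 m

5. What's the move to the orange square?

turn left 157°, forward 9.1 m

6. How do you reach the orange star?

turn left 151°, forward 8.3 m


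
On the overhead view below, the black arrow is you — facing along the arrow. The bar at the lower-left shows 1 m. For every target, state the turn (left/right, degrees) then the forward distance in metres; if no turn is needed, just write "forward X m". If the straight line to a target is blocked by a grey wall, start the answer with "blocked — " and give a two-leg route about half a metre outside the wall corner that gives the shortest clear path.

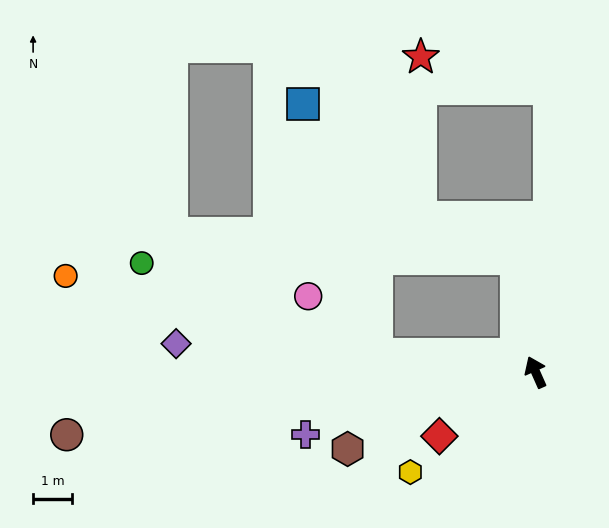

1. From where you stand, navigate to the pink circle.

blocked — turn left 60°, forward 4.1 m, then turn right 34°, forward 2.3 m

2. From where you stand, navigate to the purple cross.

turn left 81°, forward 6.1 m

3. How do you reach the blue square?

blocked — turn left 60°, forward 4.1 m, then turn right 68°, forward 6.7 m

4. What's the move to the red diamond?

turn left 100°, forward 3.0 m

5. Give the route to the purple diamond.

turn left 62°, forward 9.3 m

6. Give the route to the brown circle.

turn left 74°, forward 12.2 m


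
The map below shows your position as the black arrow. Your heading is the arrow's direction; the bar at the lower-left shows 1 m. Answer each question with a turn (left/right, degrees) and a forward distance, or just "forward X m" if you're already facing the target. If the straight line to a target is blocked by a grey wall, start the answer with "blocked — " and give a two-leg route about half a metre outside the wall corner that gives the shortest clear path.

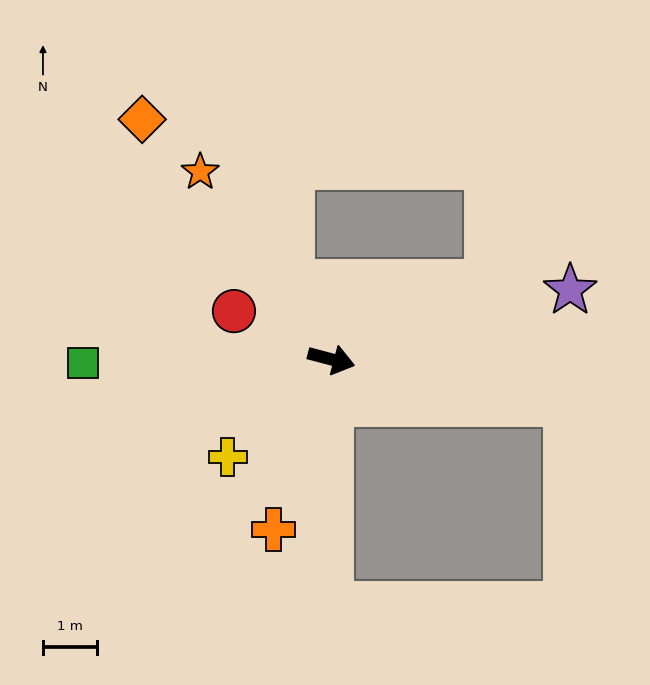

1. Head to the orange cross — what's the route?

turn right 94°, forward 3.3 m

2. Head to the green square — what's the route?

turn right 164°, forward 4.6 m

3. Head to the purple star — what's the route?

turn left 31°, forward 4.6 m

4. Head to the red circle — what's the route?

turn left 168°, forward 2.0 m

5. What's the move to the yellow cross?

turn right 122°, forward 2.6 m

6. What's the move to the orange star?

turn left 140°, forward 4.2 m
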